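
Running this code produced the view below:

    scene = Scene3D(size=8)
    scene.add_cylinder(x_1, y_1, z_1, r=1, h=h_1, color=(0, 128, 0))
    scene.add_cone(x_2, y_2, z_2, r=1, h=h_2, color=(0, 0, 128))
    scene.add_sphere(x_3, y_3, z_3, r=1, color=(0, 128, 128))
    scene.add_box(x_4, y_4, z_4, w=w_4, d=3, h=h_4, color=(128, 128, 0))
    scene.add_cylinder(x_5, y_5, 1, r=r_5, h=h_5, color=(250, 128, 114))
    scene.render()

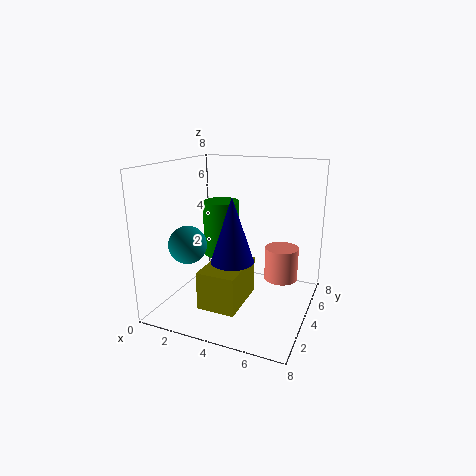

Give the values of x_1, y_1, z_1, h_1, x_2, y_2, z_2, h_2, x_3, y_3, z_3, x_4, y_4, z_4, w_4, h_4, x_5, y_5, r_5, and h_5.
x_1 = 3, y_1 = 4, z_1 = 3, h_1 = 3, x_2 = 5, y_2 = 1, z_2 = 4, h_2 = 3, x_3 = 2, y_3 = 2, z_3 = 4, x_4 = 3, y_4 = 1, z_4 = 1, w_4 = 2, h_4 = 2, x_5 = 6, y_5 = 6, r_5 = 1, h_5 = 2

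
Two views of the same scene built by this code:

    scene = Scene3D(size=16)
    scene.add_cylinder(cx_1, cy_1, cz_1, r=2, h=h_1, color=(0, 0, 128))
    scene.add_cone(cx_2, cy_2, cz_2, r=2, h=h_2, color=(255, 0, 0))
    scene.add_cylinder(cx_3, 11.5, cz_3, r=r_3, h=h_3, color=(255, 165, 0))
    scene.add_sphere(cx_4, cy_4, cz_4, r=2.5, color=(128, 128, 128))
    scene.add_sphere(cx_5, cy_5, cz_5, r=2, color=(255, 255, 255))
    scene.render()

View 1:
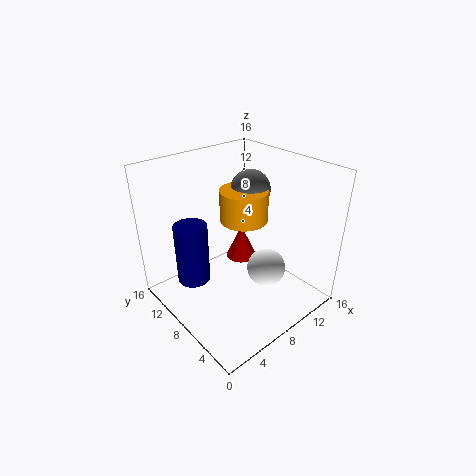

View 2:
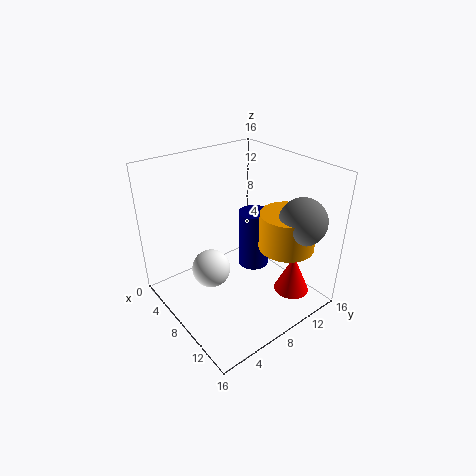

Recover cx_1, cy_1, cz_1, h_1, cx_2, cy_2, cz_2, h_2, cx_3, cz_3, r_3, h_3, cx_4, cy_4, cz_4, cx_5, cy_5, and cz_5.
cx_1 = 5
cy_1 = 13
cz_1 = 1
h_1 = 7.5
cx_2 = 12.5
cy_2 = 12.5
cz_2 = 1.5
h_2 = 4.5
cx_3 = 12
cz_3 = 7.5
r_3 = 3
h_3 = 4
cx_4 = 13.5
cy_4 = 12
cz_4 = 11
cx_5 = 8.5
cy_5 = 4
cz_5 = 6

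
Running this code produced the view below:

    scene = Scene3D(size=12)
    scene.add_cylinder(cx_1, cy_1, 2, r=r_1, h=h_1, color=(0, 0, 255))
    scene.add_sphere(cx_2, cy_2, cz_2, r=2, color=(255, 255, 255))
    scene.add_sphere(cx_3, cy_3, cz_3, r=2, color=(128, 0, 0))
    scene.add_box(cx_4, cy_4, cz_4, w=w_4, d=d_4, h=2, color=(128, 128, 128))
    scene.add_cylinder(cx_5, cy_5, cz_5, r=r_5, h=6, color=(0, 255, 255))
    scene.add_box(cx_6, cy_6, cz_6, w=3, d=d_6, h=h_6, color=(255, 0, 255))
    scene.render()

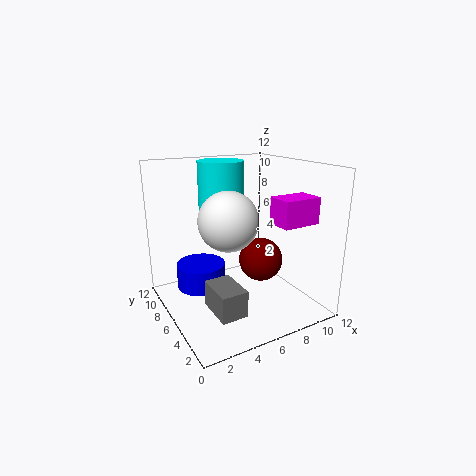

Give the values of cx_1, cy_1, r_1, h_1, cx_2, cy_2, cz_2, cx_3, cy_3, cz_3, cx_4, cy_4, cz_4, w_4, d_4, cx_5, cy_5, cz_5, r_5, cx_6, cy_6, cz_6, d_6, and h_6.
cx_1 = 3
cy_1 = 7
r_1 = 2
h_1 = 2
cx_2 = 3
cy_2 = 2
cz_2 = 9
cx_3 = 9
cy_3 = 7
cz_3 = 3
cx_4 = 2
cy_4 = 1
cz_4 = 2
w_4 = 2
d_4 = 3
cx_5 = 6
cy_5 = 9
cz_5 = 6
r_5 = 2
cx_6 = 7
cy_6 = 1
cz_6 = 8
d_6 = 2
h_6 = 2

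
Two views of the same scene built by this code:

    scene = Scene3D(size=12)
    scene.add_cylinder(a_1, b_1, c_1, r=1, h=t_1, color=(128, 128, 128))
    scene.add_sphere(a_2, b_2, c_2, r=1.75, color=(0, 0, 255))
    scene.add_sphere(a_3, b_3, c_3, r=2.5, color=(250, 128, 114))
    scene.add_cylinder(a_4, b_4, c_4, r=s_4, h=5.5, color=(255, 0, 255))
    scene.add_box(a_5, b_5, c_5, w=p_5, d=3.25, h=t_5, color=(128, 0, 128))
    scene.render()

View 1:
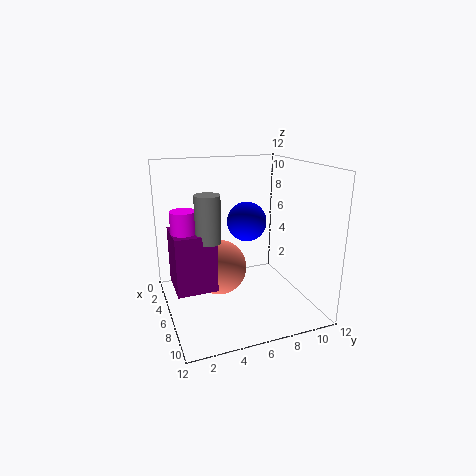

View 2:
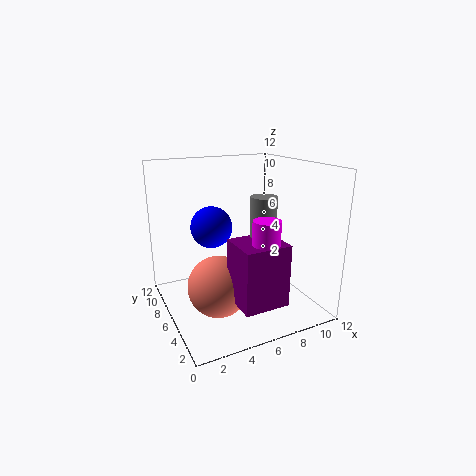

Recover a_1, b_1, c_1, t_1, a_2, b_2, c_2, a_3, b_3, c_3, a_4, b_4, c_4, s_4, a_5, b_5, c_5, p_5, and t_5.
a_1 = 6.75, b_1 = 3.25, c_1 = 6.25, t_1 = 3.75, a_2 = 4.25, b_2 = 7.5, c_2 = 6.75, a_3 = 3.75, b_3 = 5, c_3 = 2.5, a_4 = 6, b_4 = 1.5, c_4 = 3.25, s_4 = 1, a_5 = 4, b_5 = 0.5, c_5 = 2.25, p_5 = 3.5, t_5 = 4.75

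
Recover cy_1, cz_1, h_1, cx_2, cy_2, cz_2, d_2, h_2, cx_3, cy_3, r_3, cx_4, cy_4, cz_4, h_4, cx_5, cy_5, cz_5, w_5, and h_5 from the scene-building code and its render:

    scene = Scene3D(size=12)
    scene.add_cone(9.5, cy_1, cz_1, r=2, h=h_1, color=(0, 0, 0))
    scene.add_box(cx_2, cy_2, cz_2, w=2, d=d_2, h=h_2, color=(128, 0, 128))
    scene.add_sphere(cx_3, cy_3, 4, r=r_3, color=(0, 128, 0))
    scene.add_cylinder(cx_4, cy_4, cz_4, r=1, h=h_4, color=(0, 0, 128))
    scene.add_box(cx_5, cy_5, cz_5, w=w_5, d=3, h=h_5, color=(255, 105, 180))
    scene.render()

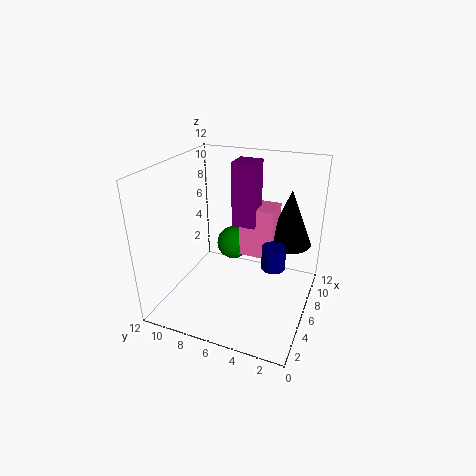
cy_1 = 2.5; cz_1 = 4.5; h_1 = 5; cx_2 = 7; cy_2 = 5; cz_2 = 6.5; d_2 = 2; h_2 = 5.5; cx_3 = 8.5; cy_3 = 7.5; r_3 = 1.5; cx_4 = 6.5; cy_4 = 3; cz_4 = 3.5; h_4 = 2; cx_5 = 7.5; cy_5 = 3.5; cz_5 = 3.5; w_5 = 2.5; h_5 = 4.5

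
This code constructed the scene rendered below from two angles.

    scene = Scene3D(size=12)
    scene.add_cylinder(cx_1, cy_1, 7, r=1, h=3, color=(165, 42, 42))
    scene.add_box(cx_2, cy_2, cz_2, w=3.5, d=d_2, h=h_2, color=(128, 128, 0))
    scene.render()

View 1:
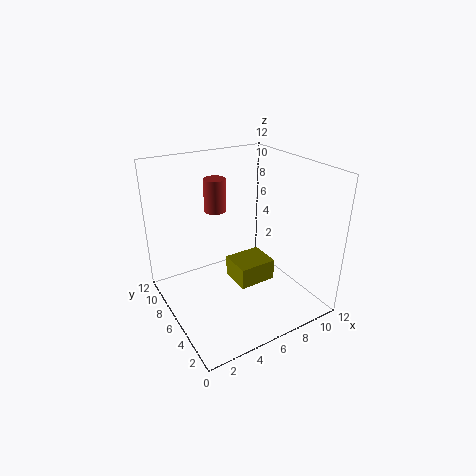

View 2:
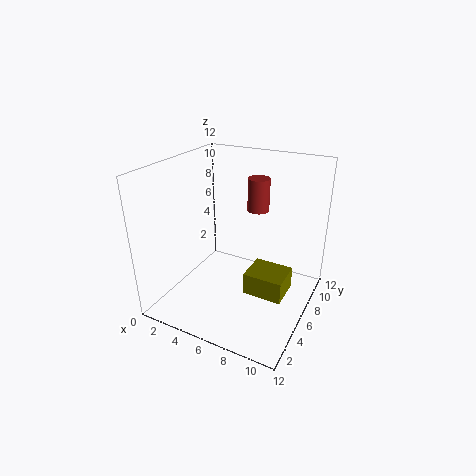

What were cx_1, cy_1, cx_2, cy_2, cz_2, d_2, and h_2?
cx_1 = 6; cy_1 = 10; cx_2 = 6.5; cy_2 = 6; cz_2 = 0.5; d_2 = 3; h_2 = 2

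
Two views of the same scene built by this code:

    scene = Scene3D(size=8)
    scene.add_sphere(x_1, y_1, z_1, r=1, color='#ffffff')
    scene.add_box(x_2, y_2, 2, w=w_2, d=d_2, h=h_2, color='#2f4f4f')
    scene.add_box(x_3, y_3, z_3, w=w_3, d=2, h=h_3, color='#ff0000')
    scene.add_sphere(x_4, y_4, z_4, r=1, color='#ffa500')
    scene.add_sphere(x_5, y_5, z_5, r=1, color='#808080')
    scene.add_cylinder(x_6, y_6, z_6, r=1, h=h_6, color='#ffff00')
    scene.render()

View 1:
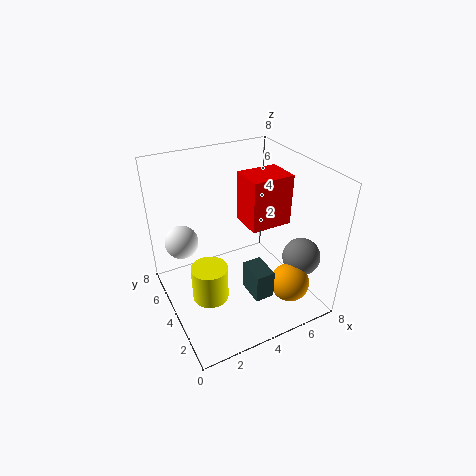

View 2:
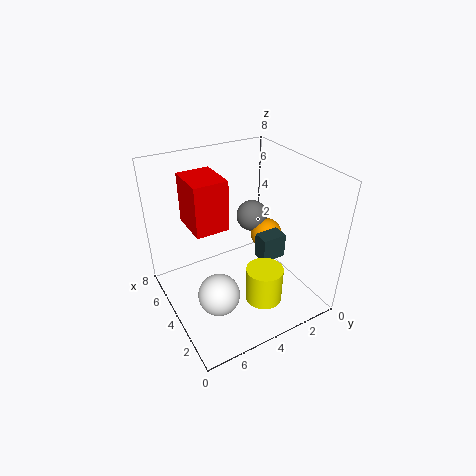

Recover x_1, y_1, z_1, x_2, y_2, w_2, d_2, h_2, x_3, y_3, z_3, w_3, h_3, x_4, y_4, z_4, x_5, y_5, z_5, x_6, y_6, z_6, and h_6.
x_1 = 1.5
y_1 = 6.5
z_1 = 3
x_2 = 3.5
y_2 = 1
w_2 = 1
d_2 = 1.5
h_2 = 1.5
x_3 = 5
y_3 = 4
z_3 = 4
w_3 = 2.5
h_3 = 3
x_4 = 5.5
y_4 = 1
z_4 = 2.5
x_5 = 6.5
y_5 = 1.5
z_5 = 3.5
x_6 = 2
y_6 = 3.5
z_6 = 1
h_6 = 2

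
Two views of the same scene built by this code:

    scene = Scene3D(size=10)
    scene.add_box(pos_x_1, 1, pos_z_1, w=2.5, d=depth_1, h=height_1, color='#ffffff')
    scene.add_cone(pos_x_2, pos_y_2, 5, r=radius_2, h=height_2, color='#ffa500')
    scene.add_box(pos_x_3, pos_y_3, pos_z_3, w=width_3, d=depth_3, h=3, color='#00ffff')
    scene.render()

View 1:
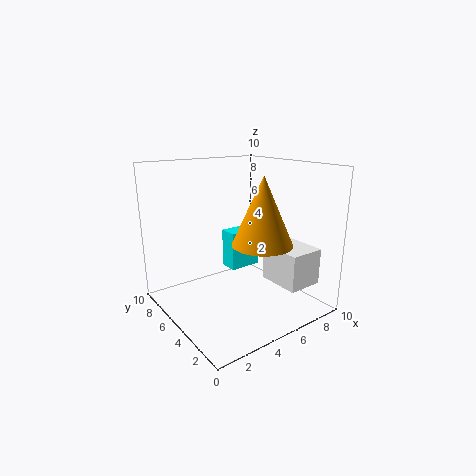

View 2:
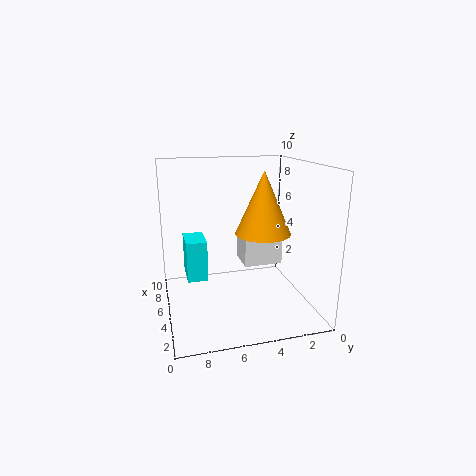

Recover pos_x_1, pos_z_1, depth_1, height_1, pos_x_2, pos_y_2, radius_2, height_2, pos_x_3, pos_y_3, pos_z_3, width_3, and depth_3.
pos_x_1 = 6.5, pos_z_1 = 2, depth_1 = 3, height_1 = 2.5, pos_x_2 = 5.5, pos_y_2 = 3, radius_2 = 2, height_2 = 4.5, pos_x_3 = 6, pos_y_3 = 7, pos_z_3 = 1.5, width_3 = 2.5, depth_3 = 1.5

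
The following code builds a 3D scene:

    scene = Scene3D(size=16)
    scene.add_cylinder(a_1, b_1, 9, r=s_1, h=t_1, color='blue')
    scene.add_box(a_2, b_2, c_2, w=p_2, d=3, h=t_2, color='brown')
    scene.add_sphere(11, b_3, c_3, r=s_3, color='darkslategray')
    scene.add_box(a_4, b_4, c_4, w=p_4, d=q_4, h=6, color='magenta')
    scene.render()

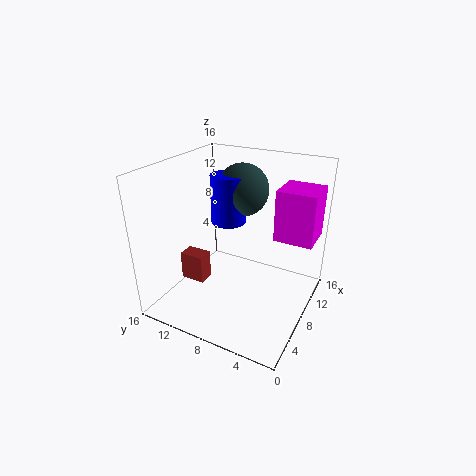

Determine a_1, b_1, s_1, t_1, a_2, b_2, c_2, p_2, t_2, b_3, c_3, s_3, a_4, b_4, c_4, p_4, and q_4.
a_1 = 9.5, b_1 = 10, s_1 = 2, t_1 = 5.5, a_2 = 7, b_2 = 12.5, c_2 = 1, p_2 = 2, t_2 = 3.5, b_3 = 9, c_3 = 12.5, s_3 = 3, a_4 = 11, b_4 = 0.5, c_4 = 7, p_4 = 4.5, q_4 = 4.5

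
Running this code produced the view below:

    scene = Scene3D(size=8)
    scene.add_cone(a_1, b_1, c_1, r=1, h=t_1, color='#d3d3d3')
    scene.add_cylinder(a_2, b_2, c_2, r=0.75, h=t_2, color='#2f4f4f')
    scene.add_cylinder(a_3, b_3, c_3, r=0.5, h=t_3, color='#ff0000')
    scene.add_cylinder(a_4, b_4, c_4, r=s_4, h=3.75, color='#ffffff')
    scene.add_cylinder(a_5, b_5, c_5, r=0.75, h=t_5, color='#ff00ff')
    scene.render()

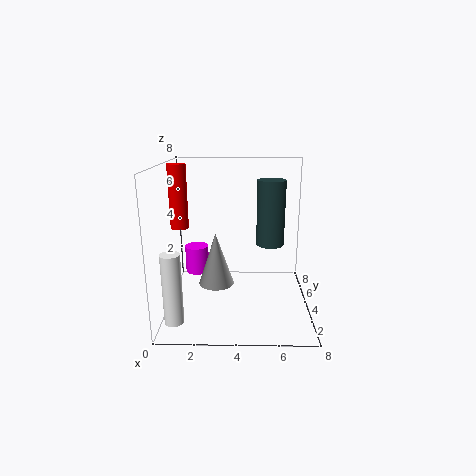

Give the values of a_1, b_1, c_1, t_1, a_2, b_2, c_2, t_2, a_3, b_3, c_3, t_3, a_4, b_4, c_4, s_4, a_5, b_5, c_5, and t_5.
a_1 = 2.75, b_1 = 4, c_1 = 1.25, t_1 = 3, a_2 = 5.75, b_2 = 3.75, c_2 = 3.75, t_2 = 3.5, a_3 = 0.75, b_3 = 4.25, c_3 = 4.5, t_3 = 3.5, a_4 = 0.75, b_4 = 1.5, c_4 = 0.25, s_4 = 0.5, a_5 = 1.25, b_5 = 6.75, c_5 = 0.75, t_5 = 1.75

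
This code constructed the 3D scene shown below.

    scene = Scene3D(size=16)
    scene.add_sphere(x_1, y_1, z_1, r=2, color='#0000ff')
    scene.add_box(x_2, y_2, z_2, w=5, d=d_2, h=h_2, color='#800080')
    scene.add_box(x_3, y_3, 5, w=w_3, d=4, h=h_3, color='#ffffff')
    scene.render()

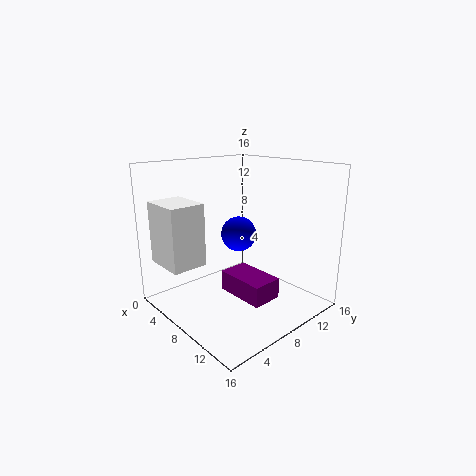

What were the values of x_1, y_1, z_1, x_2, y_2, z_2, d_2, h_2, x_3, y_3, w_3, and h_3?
x_1 = 7; y_1 = 9; z_1 = 8; x_2 = 10; y_2 = 4; z_2 = 4; d_2 = 3; h_2 = 2; x_3 = 1; y_3 = 1; w_3 = 5; h_3 = 7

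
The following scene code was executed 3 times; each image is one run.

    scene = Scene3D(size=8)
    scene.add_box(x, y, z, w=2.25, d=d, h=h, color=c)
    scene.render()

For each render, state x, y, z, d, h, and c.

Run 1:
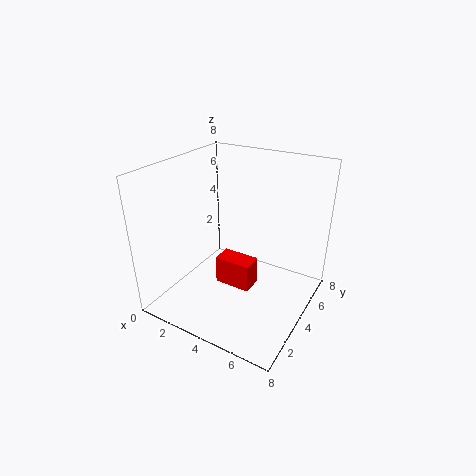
x = 2.25, y = 4.25, z = 0.25, d = 1.25, h = 1.75, c = 'red'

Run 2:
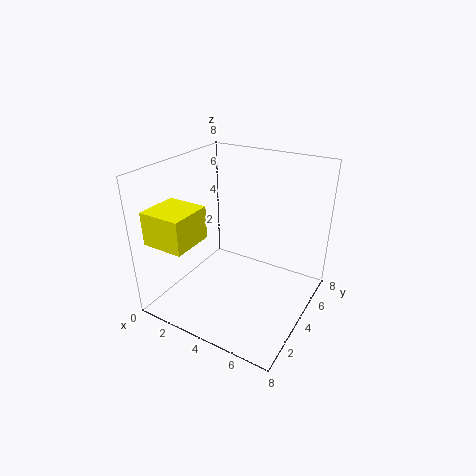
x = 0.75, y = 0.25, z = 4.5, d = 2.25, h = 1.75, c = 'yellow'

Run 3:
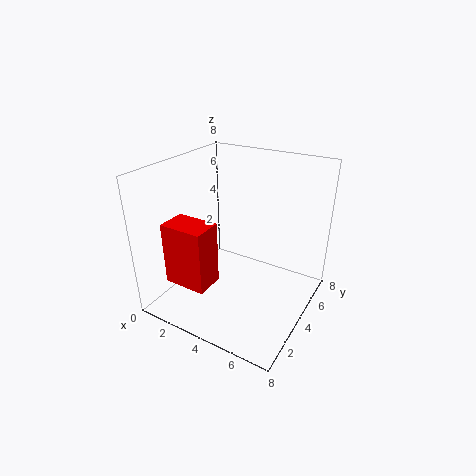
x = 1.75, y = 0.5, z = 2.5, d = 1.5, h = 3.25, c = 'red'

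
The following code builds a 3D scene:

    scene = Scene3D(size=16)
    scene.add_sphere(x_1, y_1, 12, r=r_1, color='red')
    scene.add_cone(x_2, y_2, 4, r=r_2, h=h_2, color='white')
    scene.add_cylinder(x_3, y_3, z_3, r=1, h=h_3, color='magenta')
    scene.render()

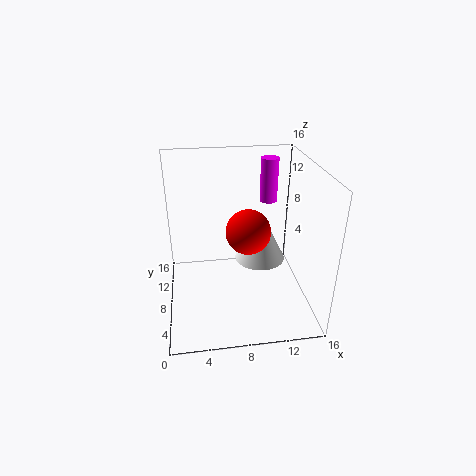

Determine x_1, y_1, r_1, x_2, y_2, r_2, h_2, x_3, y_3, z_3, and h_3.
x_1 = 8; y_1 = 2; r_1 = 2; x_2 = 11; y_2 = 10; r_2 = 3; h_2 = 6; x_3 = 12; y_3 = 11; z_3 = 11; h_3 = 5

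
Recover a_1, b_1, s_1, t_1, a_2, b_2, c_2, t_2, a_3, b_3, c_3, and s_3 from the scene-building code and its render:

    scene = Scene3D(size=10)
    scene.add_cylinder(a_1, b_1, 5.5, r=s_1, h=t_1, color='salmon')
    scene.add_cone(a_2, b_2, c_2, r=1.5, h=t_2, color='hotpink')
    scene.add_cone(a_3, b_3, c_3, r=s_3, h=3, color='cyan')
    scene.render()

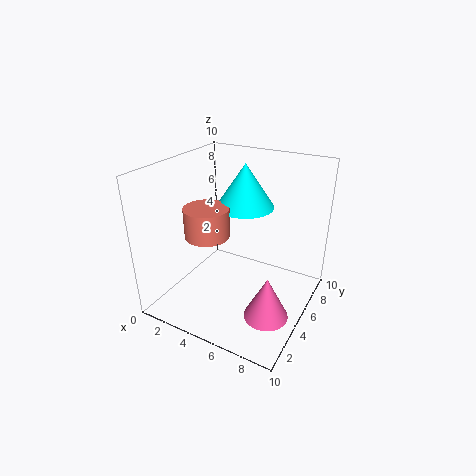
a_1 = 3.5, b_1 = 3.5, s_1 = 1.5, t_1 = 2, a_2 = 8, b_2 = 3.5, c_2 = 0.5, t_2 = 3, a_3 = 5, b_3 = 6, c_3 = 7, s_3 = 2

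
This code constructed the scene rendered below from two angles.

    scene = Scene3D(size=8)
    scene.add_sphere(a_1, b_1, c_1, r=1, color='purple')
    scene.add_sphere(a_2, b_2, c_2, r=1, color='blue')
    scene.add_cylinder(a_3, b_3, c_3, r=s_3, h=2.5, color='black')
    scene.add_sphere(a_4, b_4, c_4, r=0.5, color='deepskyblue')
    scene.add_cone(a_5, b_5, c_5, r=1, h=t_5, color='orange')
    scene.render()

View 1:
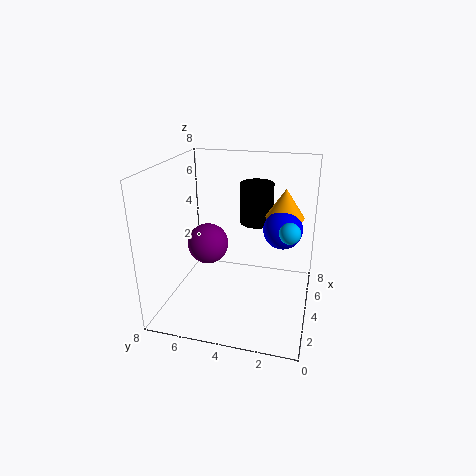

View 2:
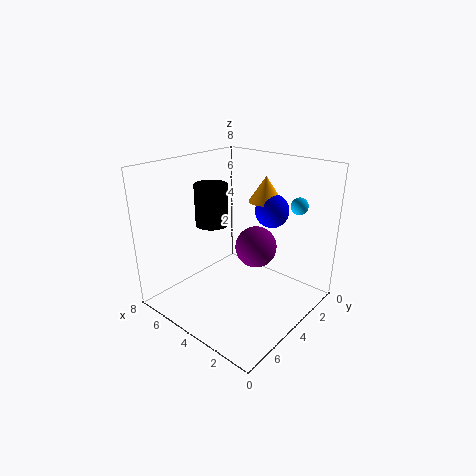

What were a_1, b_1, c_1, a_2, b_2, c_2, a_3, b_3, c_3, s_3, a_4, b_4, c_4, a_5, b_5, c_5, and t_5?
a_1 = 2
b_1 = 5
c_1 = 4.5
a_2 = 3.5
b_2 = 1.5
c_2 = 5
a_3 = 6.5
b_3 = 3.5
c_3 = 4
s_3 = 1
a_4 = 2
b_4 = 1
c_4 = 5.5
a_5 = 4
b_5 = 1.5
c_5 = 5.5
t_5 = 1.5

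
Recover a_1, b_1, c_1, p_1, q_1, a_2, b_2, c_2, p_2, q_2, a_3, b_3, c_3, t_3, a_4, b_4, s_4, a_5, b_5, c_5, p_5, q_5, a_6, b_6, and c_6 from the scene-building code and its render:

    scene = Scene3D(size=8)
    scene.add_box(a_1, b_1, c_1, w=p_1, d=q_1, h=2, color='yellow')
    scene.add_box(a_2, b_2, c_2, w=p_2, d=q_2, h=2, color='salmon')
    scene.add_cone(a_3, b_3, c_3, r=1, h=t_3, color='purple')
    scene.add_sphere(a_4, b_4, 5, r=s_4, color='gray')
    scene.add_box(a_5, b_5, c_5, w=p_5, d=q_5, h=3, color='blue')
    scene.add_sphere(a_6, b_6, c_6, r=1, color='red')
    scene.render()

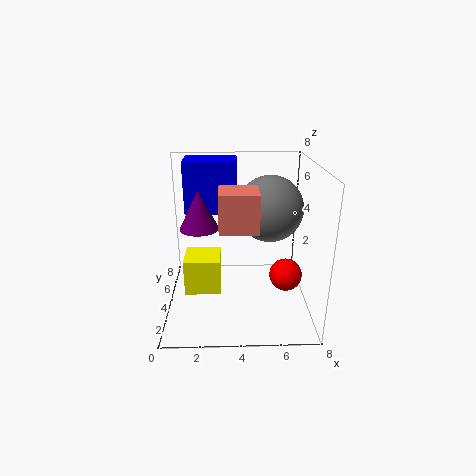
a_1 = 1, b_1 = 3, c_1 = 1, p_1 = 2, q_1 = 2, a_2 = 3, b_2 = 2, c_2 = 5, p_2 = 2, q_2 = 2, a_3 = 2, b_3 = 3, c_3 = 5, t_3 = 2, a_4 = 6, b_4 = 6, s_4 = 2, a_5 = 1, b_5 = 5, c_5 = 5, p_5 = 3, q_5 = 2, a_6 = 7, b_6 = 5, c_6 = 1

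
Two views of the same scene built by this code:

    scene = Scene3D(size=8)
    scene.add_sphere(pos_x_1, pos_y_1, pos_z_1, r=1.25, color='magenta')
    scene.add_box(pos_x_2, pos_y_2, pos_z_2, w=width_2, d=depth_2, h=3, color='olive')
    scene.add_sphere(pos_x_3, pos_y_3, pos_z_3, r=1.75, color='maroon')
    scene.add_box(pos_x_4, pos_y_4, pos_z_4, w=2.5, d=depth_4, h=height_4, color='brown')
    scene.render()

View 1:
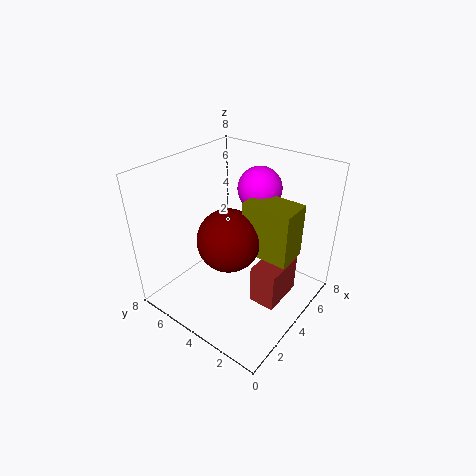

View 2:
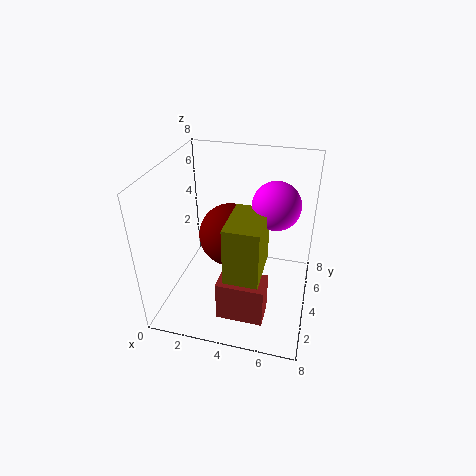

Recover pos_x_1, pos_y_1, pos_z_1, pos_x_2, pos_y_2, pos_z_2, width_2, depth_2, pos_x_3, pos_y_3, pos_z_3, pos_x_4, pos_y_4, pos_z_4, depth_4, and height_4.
pos_x_1 = 6
pos_y_1 = 4
pos_z_1 = 6.25
pos_x_2 = 4
pos_y_2 = 1
pos_z_2 = 3.25
width_2 = 1.75
depth_2 = 2.75
pos_x_3 = 3.5
pos_y_3 = 4.25
pos_z_3 = 4
pos_x_4 = 3.5
pos_y_4 = 1.25
pos_z_4 = 0.5
depth_4 = 1.5
height_4 = 2.25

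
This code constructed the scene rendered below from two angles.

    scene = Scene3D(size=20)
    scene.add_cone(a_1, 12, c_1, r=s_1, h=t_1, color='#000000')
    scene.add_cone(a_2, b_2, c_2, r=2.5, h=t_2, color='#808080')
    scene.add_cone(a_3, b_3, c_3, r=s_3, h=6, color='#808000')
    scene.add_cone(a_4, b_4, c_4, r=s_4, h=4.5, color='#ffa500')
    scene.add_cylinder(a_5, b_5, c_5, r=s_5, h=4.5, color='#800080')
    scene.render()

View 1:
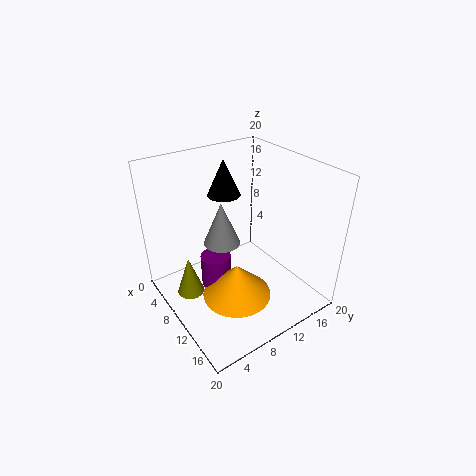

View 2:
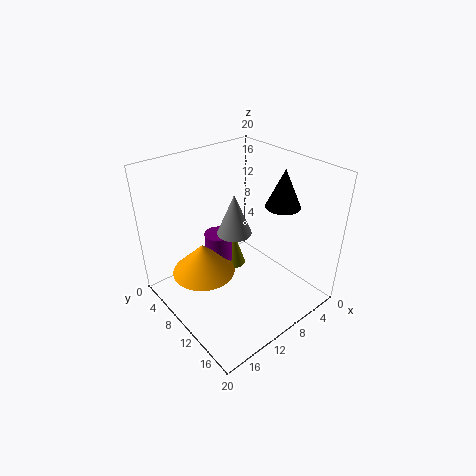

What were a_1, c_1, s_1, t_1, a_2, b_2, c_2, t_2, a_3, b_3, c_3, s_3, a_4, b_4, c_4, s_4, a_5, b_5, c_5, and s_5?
a_1 = 3.5; c_1 = 13.5; s_1 = 2.5; t_1 = 5.5; a_2 = 9; b_2 = 8; c_2 = 9.5; t_2 = 6; a_3 = 6; b_3 = 4; c_3 = 0.5; s_3 = 2; a_4 = 14; b_4 = 7; c_4 = 4.5; s_4 = 4.5; a_5 = 10.5; b_5 = 6; c_5 = 4.5; s_5 = 2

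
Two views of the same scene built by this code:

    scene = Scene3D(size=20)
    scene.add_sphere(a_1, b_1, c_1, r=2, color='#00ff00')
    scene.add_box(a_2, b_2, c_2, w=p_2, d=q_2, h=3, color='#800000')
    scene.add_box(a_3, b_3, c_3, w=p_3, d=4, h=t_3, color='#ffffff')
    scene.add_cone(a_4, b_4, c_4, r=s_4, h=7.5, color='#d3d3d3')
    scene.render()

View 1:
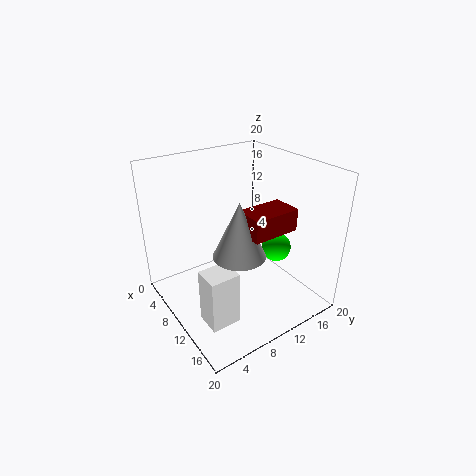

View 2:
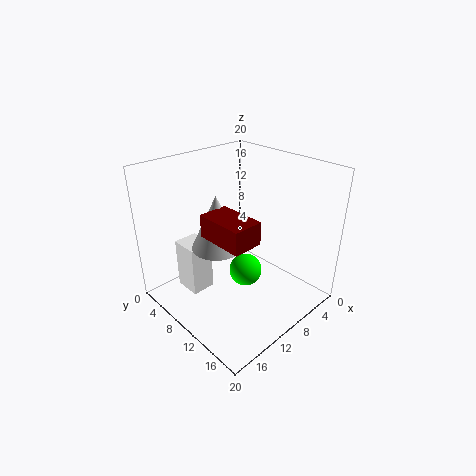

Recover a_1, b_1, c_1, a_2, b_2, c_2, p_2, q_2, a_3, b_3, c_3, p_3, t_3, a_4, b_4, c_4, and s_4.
a_1 = 13, b_1 = 14.5, c_1 = 8.5, a_2 = 11.5, b_2 = 9, c_2 = 12, p_2 = 4, q_2 = 6.5, a_3 = 12, b_3 = 2.5, c_3 = 1, p_3 = 3.5, t_3 = 7.5, a_4 = 12.5, b_4 = 8.5, c_4 = 9, s_4 = 3.5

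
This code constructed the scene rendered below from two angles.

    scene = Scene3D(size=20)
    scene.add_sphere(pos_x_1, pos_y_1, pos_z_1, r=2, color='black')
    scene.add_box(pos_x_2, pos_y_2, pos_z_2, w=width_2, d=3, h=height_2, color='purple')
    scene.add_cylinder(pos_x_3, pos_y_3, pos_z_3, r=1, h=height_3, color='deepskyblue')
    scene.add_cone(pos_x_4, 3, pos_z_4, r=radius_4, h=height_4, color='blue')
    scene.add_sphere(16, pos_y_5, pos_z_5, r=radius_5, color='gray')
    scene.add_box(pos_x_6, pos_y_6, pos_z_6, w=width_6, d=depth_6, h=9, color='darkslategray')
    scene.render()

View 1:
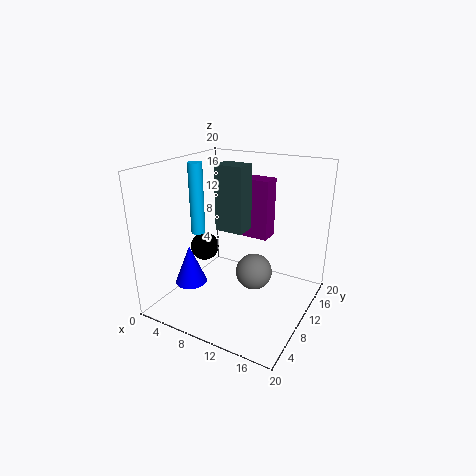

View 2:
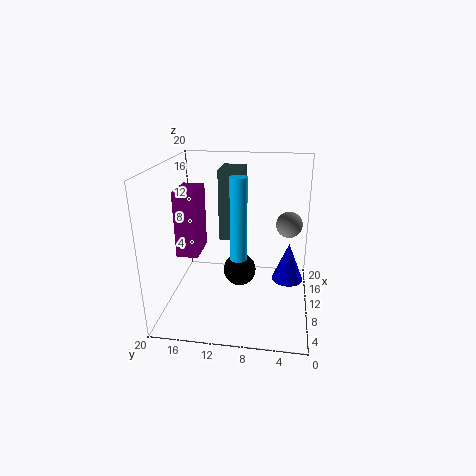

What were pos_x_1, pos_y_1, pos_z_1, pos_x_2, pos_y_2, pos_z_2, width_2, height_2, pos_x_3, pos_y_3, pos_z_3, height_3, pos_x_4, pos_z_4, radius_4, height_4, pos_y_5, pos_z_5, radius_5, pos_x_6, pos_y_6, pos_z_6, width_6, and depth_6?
pos_x_1 = 5
pos_y_1 = 9
pos_z_1 = 8
pos_x_2 = 7
pos_y_2 = 15
pos_z_2 = 8
width_2 = 5
height_2 = 9
pos_x_3 = 4
pos_y_3 = 9
pos_z_3 = 10
height_3 = 10
pos_x_4 = 7
pos_z_4 = 6
radius_4 = 2
height_4 = 5
pos_y_5 = 3
pos_z_5 = 10
radius_5 = 2
pos_x_6 = 7
pos_y_6 = 9
pos_z_6 = 11
width_6 = 4
depth_6 = 3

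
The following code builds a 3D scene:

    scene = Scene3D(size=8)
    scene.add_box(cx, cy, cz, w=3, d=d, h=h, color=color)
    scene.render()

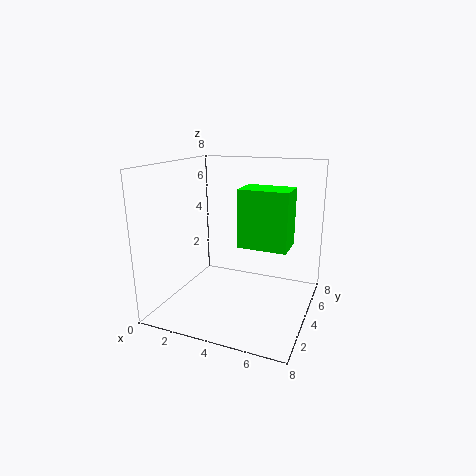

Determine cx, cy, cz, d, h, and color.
cx = 3.5
cy = 5
cz = 3
d = 2
h = 3.5
color = 'lime'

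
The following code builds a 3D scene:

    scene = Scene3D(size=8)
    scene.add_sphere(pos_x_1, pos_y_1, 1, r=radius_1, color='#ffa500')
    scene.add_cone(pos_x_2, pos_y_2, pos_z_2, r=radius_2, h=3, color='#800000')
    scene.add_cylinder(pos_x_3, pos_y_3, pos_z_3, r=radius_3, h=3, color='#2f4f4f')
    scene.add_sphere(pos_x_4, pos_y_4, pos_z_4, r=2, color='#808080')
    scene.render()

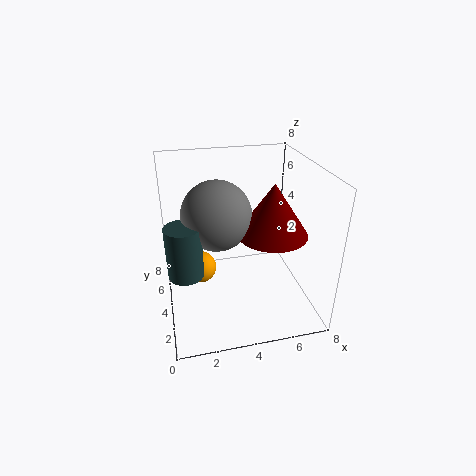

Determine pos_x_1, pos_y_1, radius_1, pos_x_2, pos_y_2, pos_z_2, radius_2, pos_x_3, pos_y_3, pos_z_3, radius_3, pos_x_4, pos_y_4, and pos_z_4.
pos_x_1 = 2
pos_y_1 = 6
radius_1 = 1
pos_x_2 = 6
pos_y_2 = 4
pos_z_2 = 4
radius_2 = 2
pos_x_3 = 1
pos_y_3 = 4
pos_z_3 = 2
radius_3 = 1
pos_x_4 = 3
pos_y_4 = 5
pos_z_4 = 5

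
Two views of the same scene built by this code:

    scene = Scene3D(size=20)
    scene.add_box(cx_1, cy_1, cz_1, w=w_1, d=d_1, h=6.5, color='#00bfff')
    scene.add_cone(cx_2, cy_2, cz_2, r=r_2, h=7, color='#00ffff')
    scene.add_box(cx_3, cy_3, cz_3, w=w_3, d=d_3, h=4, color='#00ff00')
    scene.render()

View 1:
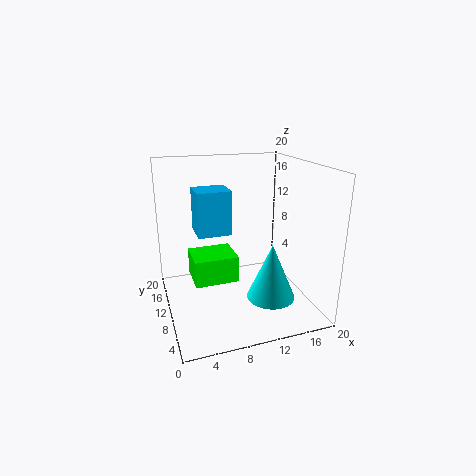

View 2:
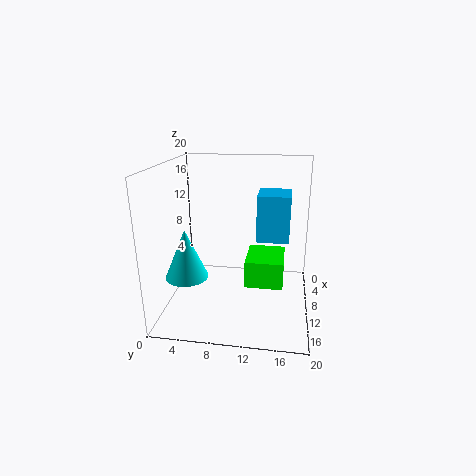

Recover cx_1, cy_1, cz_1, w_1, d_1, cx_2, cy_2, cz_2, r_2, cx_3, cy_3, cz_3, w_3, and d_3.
cx_1 = 5; cy_1 = 12.5; cz_1 = 9.5; w_1 = 5; d_1 = 4.5; cx_2 = 12; cy_2 = 3; cz_2 = 4.5; r_2 = 3; cx_3 = 4; cy_3 = 11; cz_3 = 2.5; w_3 = 6.5; d_3 = 5.5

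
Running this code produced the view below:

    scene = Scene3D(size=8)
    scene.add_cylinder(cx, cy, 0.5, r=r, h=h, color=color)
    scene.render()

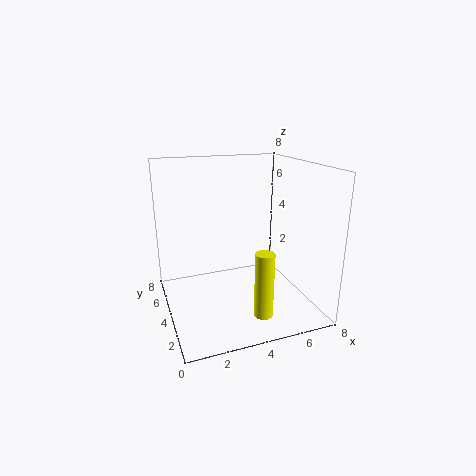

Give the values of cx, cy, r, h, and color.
cx = 4.5; cy = 1.5; r = 0.5; h = 3.5; color = 'yellow'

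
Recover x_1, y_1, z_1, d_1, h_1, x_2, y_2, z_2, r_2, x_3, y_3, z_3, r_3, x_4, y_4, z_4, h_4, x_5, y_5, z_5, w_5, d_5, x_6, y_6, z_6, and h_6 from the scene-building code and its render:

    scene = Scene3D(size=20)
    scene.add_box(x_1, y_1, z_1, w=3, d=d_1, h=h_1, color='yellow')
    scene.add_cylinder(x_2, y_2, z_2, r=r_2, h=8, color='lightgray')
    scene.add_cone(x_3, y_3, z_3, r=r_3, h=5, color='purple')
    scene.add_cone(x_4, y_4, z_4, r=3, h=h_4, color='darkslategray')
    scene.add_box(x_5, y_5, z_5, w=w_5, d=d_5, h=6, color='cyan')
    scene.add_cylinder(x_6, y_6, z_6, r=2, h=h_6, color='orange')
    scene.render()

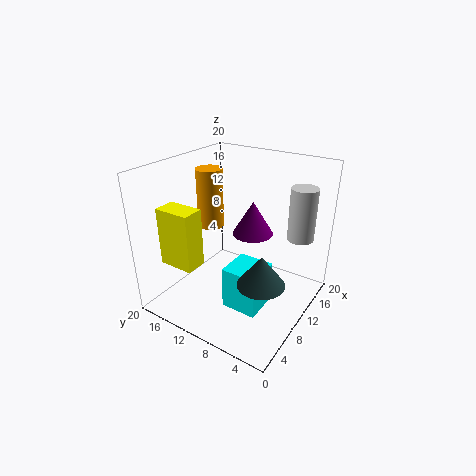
x_1 = 3, y_1 = 13, z_1 = 7, d_1 = 5, h_1 = 8, x_2 = 18, y_2 = 4, z_2 = 8, r_2 = 2, x_3 = 14, y_3 = 10, z_3 = 9, r_3 = 3, x_4 = 6, y_4 = 4, z_4 = 7, h_4 = 4, x_5 = 6, y_5 = 5, z_5 = 1, w_5 = 5, d_5 = 5, x_6 = 13, y_6 = 17, z_6 = 9, h_6 = 9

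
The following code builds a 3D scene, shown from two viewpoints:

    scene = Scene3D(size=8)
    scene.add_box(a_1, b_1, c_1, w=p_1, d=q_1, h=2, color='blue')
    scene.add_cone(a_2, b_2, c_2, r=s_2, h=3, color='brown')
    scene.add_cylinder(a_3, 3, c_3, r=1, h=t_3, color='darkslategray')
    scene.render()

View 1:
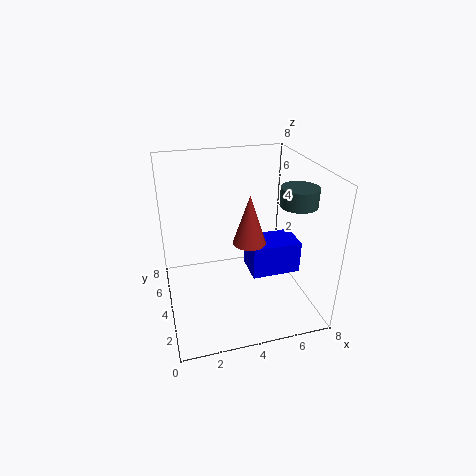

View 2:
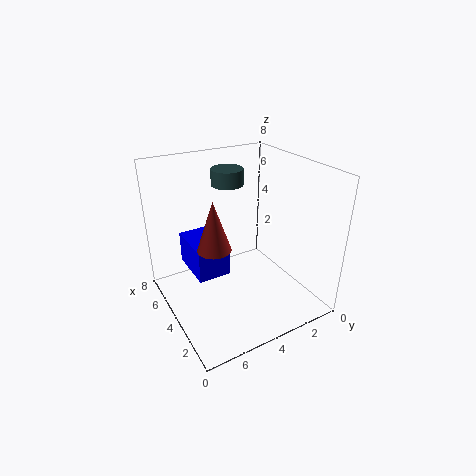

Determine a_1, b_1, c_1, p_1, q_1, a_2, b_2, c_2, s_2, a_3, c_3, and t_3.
a_1 = 5
b_1 = 4
c_1 = 1
p_1 = 3
q_1 = 2
a_2 = 5
b_2 = 5
c_2 = 3
s_2 = 1
a_3 = 7
c_3 = 6
t_3 = 1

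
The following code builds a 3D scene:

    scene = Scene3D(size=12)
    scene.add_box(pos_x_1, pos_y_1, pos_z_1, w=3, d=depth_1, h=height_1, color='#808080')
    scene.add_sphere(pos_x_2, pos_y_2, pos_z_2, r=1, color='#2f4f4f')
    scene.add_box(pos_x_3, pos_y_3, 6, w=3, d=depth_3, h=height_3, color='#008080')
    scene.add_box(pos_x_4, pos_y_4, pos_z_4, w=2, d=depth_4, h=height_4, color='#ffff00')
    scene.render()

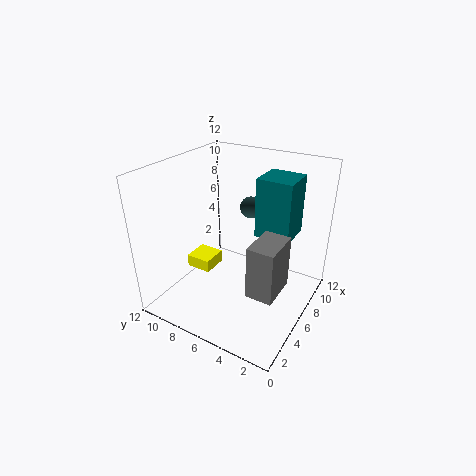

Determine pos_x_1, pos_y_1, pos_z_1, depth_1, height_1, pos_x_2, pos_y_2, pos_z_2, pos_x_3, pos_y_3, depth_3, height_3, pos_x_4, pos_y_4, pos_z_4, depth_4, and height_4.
pos_x_1 = 2
pos_y_1 = 1
pos_z_1 = 4
depth_1 = 2
height_1 = 4
pos_x_2 = 10
pos_y_2 = 7
pos_z_2 = 7
pos_x_3 = 7
pos_y_3 = 2
depth_3 = 3
height_3 = 5
pos_x_4 = 3
pos_y_4 = 7
pos_z_4 = 4
depth_4 = 2
height_4 = 1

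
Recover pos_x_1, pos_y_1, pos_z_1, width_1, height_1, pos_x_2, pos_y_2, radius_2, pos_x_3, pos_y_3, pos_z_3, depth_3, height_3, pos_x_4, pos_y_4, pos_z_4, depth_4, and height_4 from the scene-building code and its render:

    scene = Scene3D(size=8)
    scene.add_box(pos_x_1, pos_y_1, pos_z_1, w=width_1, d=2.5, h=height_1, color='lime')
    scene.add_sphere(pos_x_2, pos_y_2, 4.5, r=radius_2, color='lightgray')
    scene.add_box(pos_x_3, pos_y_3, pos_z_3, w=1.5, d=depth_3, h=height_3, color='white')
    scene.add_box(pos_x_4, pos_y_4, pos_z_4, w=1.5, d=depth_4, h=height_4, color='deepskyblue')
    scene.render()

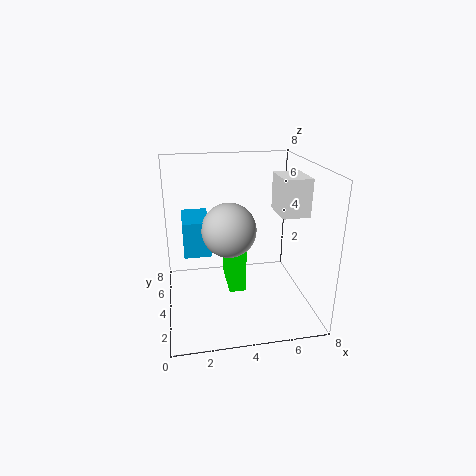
pos_x_1 = 3.5, pos_y_1 = 4, pos_z_1 = 0.5, width_1 = 1, height_1 = 3.5, pos_x_2 = 3.5, pos_y_2 = 4, radius_2 = 1.5, pos_x_3 = 6, pos_y_3 = 2.5, pos_z_3 = 5.5, depth_3 = 2, height_3 = 2, pos_x_4 = 1, pos_y_4 = 4, pos_z_4 = 3, depth_4 = 2.5, height_4 = 2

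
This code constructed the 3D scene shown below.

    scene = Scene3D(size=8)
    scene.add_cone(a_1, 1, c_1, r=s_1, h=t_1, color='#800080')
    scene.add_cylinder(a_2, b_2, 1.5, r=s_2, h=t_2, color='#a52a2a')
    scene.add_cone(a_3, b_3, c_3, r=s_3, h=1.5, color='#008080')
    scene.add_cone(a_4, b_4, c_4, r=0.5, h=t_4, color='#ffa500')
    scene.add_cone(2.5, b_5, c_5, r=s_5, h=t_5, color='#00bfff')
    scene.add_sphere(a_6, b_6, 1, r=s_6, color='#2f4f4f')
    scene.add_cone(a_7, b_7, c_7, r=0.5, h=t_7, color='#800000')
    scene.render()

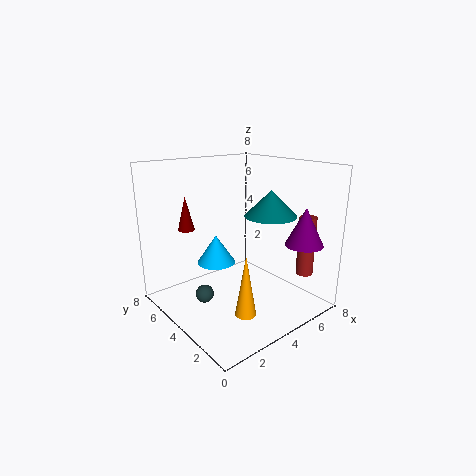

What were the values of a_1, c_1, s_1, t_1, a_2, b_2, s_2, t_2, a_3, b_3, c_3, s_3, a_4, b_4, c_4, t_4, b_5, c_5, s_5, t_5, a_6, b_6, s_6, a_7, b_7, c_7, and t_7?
a_1 = 6; c_1 = 4; s_1 = 1; t_1 = 2; a_2 = 7.5; b_2 = 2; s_2 = 0.5; t_2 = 3.5; a_3 = 6; b_3 = 3.5; c_3 = 5; s_3 = 1.5; a_4 = 2; b_4 = 1; c_4 = 1.5; t_4 = 3; b_5 = 4; c_5 = 3; s_5 = 1; t_5 = 1.5; a_6 = 2; b_6 = 4.5; s_6 = 0.5; a_7 = 2.5; b_7 = 7; c_7 = 4; t_7 = 2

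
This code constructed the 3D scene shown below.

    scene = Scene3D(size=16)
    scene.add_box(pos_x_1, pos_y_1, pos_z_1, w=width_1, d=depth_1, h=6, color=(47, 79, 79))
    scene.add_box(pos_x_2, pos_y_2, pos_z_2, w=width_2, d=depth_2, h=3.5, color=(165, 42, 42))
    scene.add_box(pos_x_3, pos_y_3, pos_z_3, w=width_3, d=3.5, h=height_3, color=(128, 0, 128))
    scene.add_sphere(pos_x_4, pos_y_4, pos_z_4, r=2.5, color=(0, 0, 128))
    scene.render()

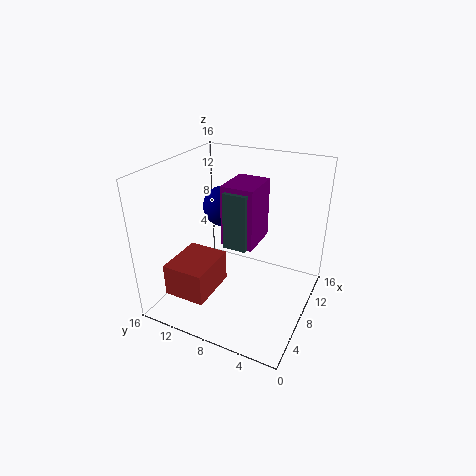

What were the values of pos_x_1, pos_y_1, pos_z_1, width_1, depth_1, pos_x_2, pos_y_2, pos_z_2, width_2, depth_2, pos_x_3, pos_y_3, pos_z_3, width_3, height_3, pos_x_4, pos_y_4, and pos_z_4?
pos_x_1 = 5.5
pos_y_1 = 6
pos_z_1 = 8
width_1 = 4
depth_1 = 2.5
pos_x_2 = 1.5
pos_y_2 = 9
pos_z_2 = 3
width_2 = 5.5
depth_2 = 4.5
pos_x_3 = 6
pos_y_3 = 5.5
pos_z_3 = 8
width_3 = 4.5
height_3 = 6.5
pos_x_4 = 12
pos_y_4 = 12
pos_z_4 = 9.5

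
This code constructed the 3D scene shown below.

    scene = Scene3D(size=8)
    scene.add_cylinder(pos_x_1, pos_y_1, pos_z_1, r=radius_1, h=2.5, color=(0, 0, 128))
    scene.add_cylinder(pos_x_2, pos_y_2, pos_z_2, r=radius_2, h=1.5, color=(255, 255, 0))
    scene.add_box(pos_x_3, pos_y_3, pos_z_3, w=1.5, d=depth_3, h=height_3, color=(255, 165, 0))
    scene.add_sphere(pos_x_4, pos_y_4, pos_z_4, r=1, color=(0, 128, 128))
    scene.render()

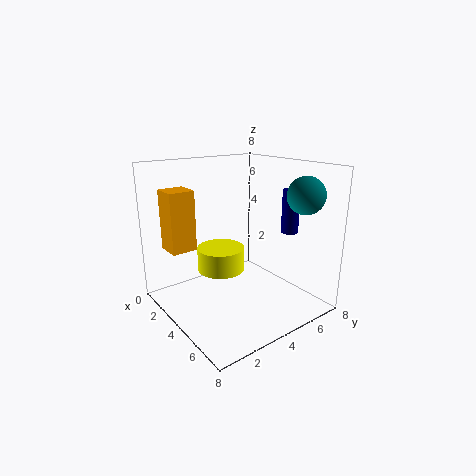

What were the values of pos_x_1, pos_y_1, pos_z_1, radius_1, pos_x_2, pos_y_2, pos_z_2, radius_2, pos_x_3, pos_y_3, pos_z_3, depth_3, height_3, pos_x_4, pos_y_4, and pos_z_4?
pos_x_1 = 5, pos_y_1 = 7, pos_z_1 = 4, radius_1 = 0.5, pos_x_2 = 1.5, pos_y_2 = 4.5, pos_z_2 = 1, radius_2 = 1.5, pos_x_3 = 0.5, pos_y_3 = 1, pos_z_3 = 3, depth_3 = 1.5, height_3 = 3.5, pos_x_4 = 6.5, pos_y_4 = 6.5, pos_z_4 = 6.5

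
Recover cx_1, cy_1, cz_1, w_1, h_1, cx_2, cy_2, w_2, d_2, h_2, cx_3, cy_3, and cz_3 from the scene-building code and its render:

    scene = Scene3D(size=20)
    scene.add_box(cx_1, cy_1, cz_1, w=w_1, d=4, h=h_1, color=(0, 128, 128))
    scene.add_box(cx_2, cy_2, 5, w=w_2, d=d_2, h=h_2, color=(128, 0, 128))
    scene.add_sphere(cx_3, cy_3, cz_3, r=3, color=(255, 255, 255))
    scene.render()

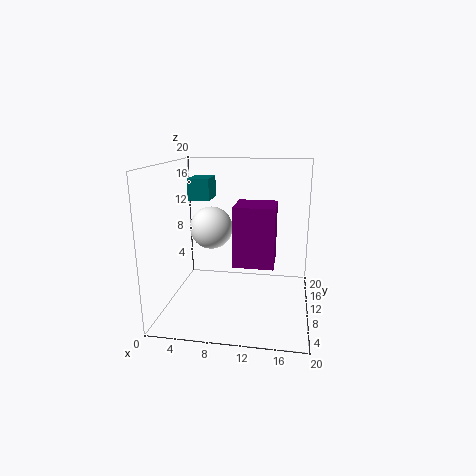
cx_1 = 3
cy_1 = 10
cz_1 = 15
w_1 = 3
h_1 = 3
cx_2 = 9
cy_2 = 11
w_2 = 6
d_2 = 6
h_2 = 9
cx_3 = 6
cy_3 = 11
cz_3 = 11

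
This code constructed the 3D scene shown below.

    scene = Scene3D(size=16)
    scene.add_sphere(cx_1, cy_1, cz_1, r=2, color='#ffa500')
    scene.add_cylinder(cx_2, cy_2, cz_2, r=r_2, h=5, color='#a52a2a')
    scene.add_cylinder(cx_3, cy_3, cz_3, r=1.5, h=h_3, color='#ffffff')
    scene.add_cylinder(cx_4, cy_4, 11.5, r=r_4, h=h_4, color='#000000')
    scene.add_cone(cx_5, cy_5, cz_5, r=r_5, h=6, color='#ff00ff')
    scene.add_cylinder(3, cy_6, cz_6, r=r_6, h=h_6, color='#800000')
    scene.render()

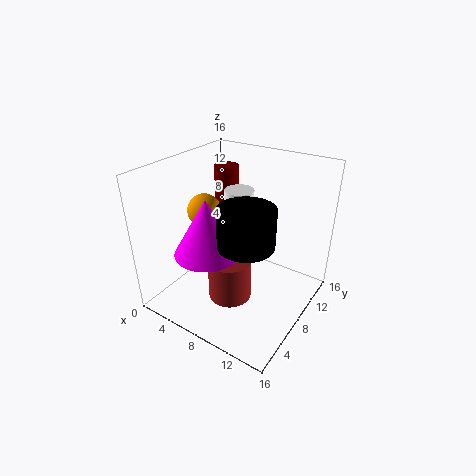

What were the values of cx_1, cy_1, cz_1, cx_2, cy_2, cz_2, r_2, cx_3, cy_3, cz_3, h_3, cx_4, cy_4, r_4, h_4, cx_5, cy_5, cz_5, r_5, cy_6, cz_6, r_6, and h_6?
cx_1 = 2.5
cy_1 = 9
cz_1 = 9.5
cx_2 = 7.5
cy_2 = 7
cz_2 = 0.5
r_2 = 2.5
cx_3 = 8.5
cy_3 = 7.5
cz_3 = 11.5
h_3 = 2.5
cx_4 = 12.5
cy_4 = 2.5
r_4 = 2.5
h_4 = 3.5
cx_5 = 6.5
cy_5 = 4.5
cz_5 = 7.5
r_5 = 3.5
cy_6 = 13
cz_6 = 8.5
r_6 = 1.5
h_6 = 5.5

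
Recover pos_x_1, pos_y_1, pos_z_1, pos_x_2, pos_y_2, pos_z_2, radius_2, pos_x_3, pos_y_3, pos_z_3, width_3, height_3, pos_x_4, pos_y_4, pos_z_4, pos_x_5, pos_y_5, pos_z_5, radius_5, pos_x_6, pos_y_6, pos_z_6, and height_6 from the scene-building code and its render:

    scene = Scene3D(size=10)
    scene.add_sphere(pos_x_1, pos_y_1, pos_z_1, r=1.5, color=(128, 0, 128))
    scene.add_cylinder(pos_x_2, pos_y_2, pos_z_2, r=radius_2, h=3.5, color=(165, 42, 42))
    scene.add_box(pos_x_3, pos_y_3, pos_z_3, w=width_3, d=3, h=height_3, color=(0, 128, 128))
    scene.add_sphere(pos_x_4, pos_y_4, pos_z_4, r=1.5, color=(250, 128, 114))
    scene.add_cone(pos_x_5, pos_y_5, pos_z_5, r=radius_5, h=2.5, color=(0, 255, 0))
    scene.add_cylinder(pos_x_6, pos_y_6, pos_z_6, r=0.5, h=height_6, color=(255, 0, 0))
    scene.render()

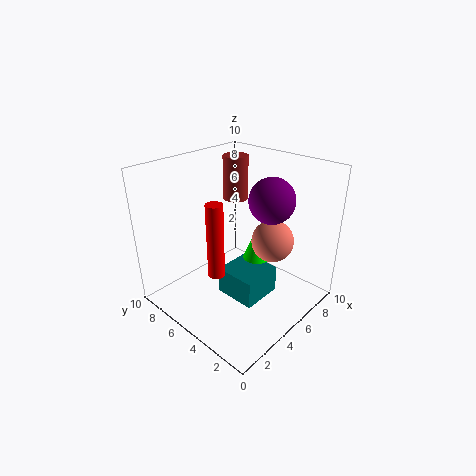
pos_x_1 = 6, pos_y_1 = 3, pos_z_1 = 8, pos_x_2 = 8.5, pos_y_2 = 8.5, pos_z_2 = 6, radius_2 = 1, pos_x_3 = 4, pos_y_3 = 3, pos_z_3 = 0.5, width_3 = 3, height_3 = 2, pos_x_4 = 7, pos_y_4 = 3.5, pos_z_4 = 4.5, pos_x_5 = 6.5, pos_y_5 = 4.5, pos_z_5 = 3, radius_5 = 1, pos_x_6 = 1.5, pos_y_6 = 3.5, pos_z_6 = 4.5, height_6 = 4.5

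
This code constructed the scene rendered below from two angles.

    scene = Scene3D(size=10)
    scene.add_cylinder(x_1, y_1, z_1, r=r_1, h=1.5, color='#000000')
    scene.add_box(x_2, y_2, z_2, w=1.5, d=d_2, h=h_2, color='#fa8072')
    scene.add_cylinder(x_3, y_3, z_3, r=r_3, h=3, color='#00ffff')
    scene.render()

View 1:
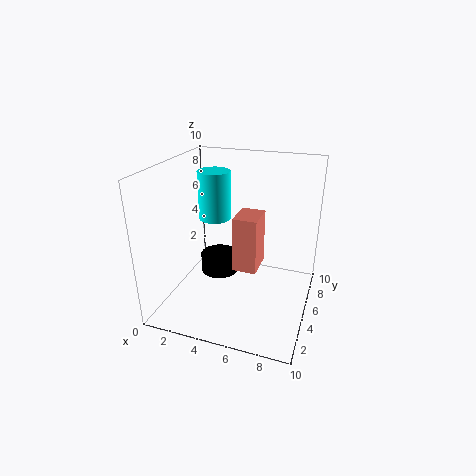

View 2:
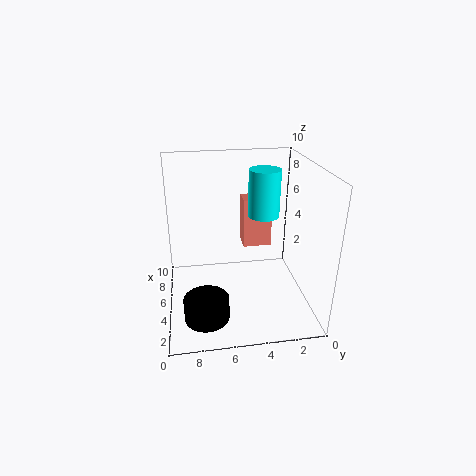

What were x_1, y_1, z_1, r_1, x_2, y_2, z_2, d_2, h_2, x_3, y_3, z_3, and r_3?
x_1 = 2.5; y_1 = 7.5; z_1 = 0.5; r_1 = 1.5; x_2 = 5.5; y_2 = 2.5; z_2 = 4; d_2 = 2; h_2 = 3.5; x_3 = 4; y_3 = 3.5; z_3 = 7; r_3 = 1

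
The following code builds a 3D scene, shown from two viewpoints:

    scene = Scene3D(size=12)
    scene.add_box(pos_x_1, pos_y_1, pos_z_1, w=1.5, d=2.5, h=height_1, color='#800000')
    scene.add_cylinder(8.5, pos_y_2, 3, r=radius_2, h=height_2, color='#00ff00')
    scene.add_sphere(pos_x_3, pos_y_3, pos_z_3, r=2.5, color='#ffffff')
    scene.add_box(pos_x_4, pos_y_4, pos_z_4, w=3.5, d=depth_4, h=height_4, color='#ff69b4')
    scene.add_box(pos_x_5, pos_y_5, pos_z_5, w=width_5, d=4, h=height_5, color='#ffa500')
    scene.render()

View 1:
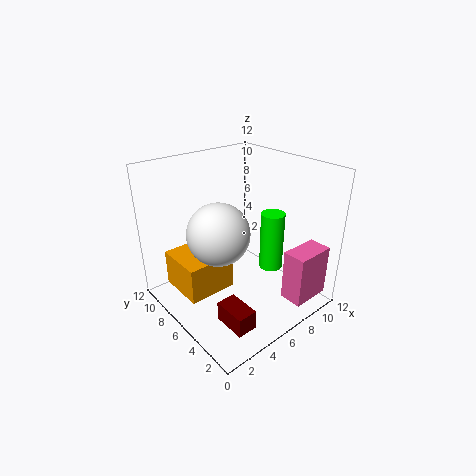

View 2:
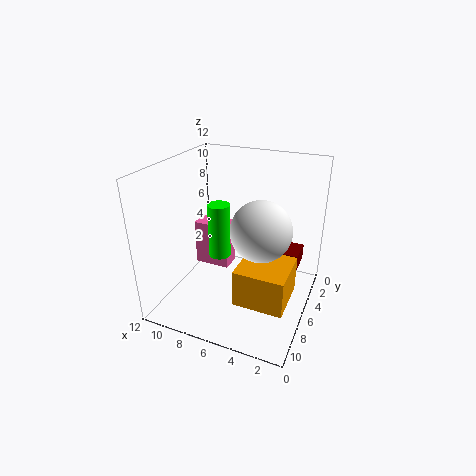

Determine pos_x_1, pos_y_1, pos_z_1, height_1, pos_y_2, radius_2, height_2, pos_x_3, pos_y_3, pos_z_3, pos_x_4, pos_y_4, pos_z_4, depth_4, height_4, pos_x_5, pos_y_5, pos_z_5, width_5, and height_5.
pos_x_1 = 1.5, pos_y_1 = 0.5, pos_z_1 = 2, height_1 = 1.5, pos_y_2 = 4.5, radius_2 = 1, height_2 = 5, pos_x_3 = 4, pos_y_3 = 6, pos_z_3 = 7, pos_x_4 = 8.5, pos_y_4 = 1, pos_z_4 = 0.5, depth_4 = 2, height_4 = 4.5, pos_x_5 = 1, pos_y_5 = 5.5, pos_z_5 = 2, width_5 = 4, height_5 = 3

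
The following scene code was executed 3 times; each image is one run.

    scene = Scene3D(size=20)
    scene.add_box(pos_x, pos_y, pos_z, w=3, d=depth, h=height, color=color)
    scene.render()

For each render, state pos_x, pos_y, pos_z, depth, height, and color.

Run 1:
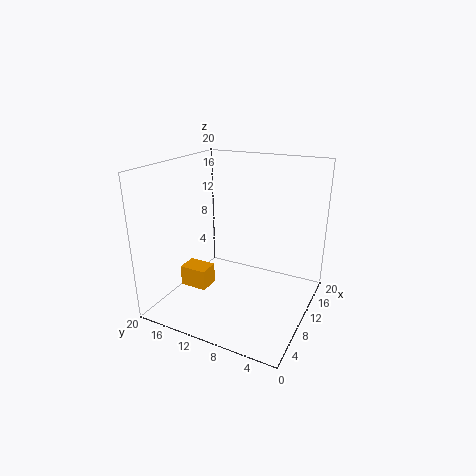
pos_x = 7
pos_y = 14
pos_z = 2
depth = 4
height = 3
color = 'orange'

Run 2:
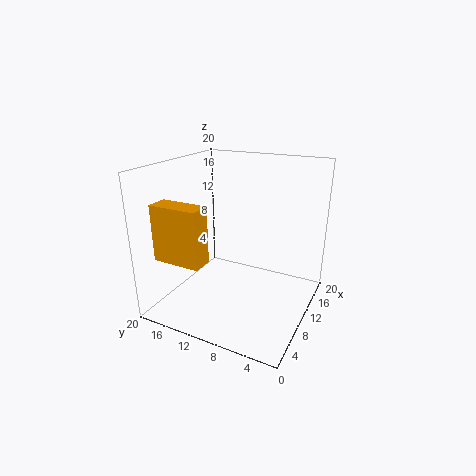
pos_x = 4
pos_y = 13
pos_z = 7
depth = 7
height = 8
color = 'orange'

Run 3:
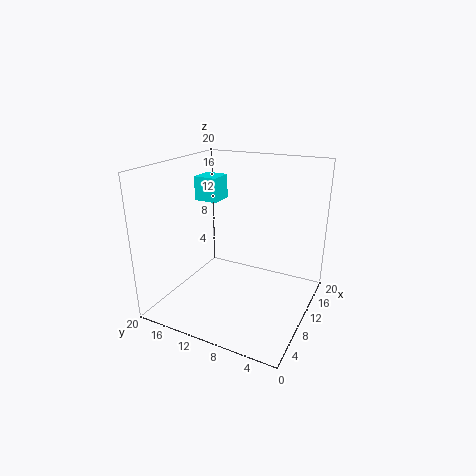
pos_x = 6
pos_y = 11
pos_z = 16
depth = 3
height = 3
color = 'cyan'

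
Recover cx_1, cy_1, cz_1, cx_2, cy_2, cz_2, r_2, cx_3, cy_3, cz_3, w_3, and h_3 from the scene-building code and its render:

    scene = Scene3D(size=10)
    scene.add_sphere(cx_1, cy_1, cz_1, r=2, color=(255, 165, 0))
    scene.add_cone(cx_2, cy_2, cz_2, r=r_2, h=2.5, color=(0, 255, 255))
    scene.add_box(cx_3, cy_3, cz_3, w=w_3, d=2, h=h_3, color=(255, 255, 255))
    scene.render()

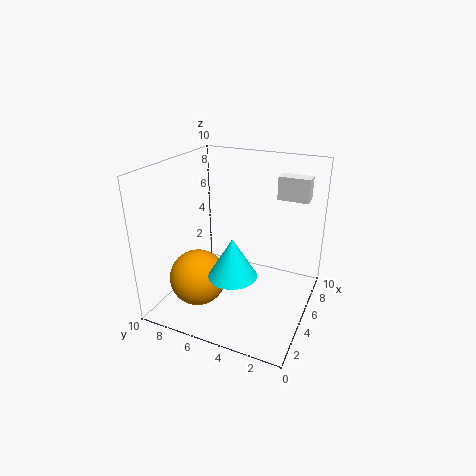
cx_1 = 3.5
cy_1 = 7.5
cz_1 = 2
cx_2 = 2
cy_2 = 4
cz_2 = 4
r_2 = 1.5
cx_3 = 5.5
cy_3 = 0.5
cz_3 = 8
w_3 = 1
h_3 = 1.5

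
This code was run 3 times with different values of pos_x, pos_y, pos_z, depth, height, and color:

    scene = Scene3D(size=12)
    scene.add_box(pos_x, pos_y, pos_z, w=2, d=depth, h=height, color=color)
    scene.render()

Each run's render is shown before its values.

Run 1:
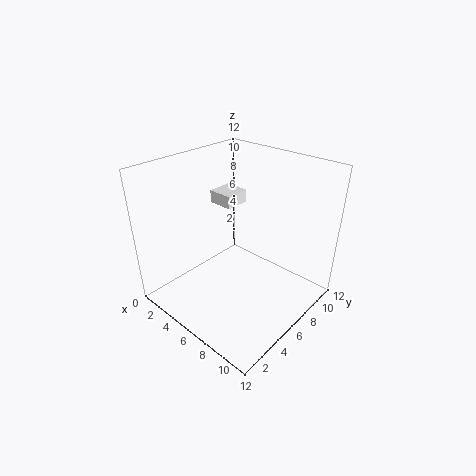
pos_x = 4, pos_y = 5, pos_z = 9, depth = 2, height = 1, color = 'white'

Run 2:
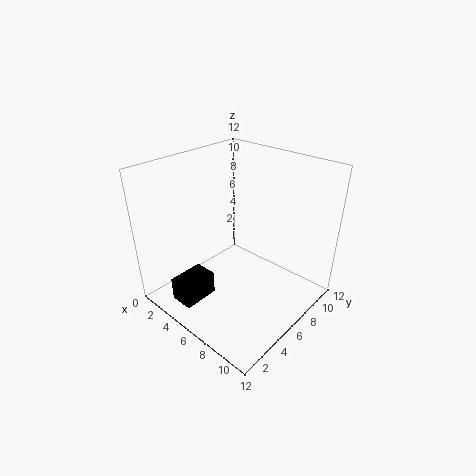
pos_x = 3, pos_y = 1, pos_z = 1, depth = 3, height = 2, color = 'black'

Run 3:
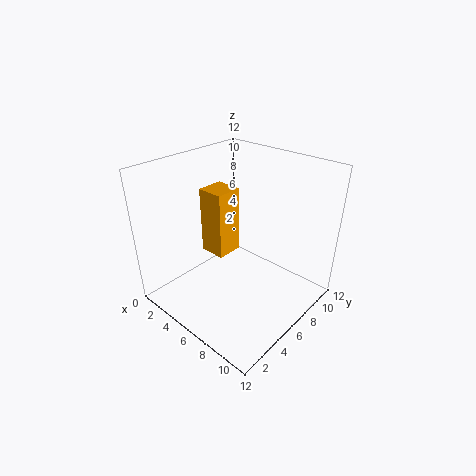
pos_x = 5, pos_y = 3, pos_z = 6, depth = 2, height = 5, color = 'orange'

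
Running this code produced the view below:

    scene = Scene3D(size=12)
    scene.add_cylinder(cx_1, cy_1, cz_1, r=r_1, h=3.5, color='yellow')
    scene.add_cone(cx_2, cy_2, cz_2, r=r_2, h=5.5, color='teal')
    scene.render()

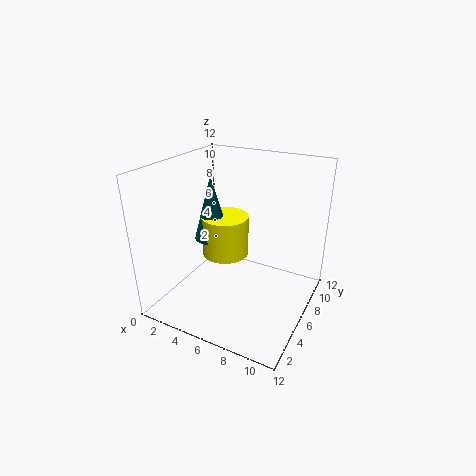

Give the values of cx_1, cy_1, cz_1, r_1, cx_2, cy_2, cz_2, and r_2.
cx_1 = 4.5
cy_1 = 6.5
cz_1 = 4
r_1 = 2
cx_2 = 3.5
cy_2 = 6
cz_2 = 5.5
r_2 = 1.5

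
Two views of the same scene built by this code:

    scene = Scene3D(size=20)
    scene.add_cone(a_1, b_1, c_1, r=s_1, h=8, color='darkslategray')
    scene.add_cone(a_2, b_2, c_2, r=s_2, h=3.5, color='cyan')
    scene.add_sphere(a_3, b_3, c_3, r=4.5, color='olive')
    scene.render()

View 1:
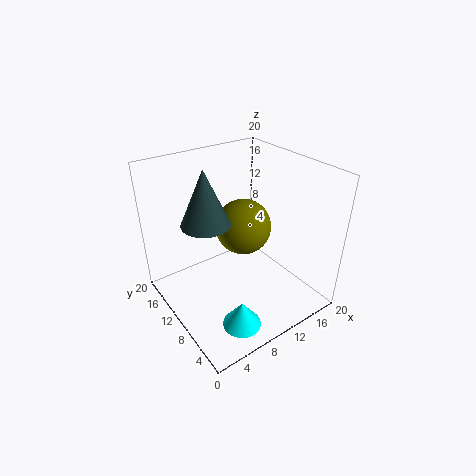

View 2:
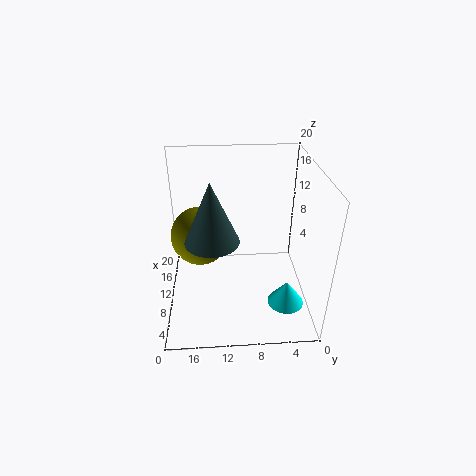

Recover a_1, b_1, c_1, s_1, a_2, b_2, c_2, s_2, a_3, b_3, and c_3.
a_1 = 7, b_1 = 13.5, c_1 = 11.5, s_1 = 3.5, a_2 = 6, b_2 = 3.5, c_2 = 1.5, s_2 = 2.5, a_3 = 15, b_3 = 15.5, c_3 = 7.5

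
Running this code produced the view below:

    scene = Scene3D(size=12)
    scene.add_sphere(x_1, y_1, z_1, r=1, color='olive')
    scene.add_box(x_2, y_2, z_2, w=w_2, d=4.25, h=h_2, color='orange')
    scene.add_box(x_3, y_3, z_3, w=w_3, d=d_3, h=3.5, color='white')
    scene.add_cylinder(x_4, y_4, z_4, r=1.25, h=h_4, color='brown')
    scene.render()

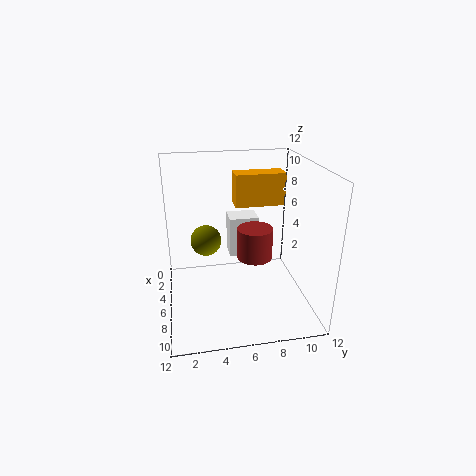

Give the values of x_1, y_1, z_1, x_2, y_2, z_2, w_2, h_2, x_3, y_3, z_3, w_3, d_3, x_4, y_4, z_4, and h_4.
x_1 = 10.5, y_1 = 3, z_1 = 8.25, x_2 = 3.25, y_2 = 6, z_2 = 8.25, w_2 = 1.75, h_2 = 2.75, x_3 = 3, y_3 = 5.5, z_3 = 3.75, w_3 = 2, d_3 = 2.5, x_4 = 9.75, y_4 = 6.5, z_4 = 6.25, h_4 = 2.25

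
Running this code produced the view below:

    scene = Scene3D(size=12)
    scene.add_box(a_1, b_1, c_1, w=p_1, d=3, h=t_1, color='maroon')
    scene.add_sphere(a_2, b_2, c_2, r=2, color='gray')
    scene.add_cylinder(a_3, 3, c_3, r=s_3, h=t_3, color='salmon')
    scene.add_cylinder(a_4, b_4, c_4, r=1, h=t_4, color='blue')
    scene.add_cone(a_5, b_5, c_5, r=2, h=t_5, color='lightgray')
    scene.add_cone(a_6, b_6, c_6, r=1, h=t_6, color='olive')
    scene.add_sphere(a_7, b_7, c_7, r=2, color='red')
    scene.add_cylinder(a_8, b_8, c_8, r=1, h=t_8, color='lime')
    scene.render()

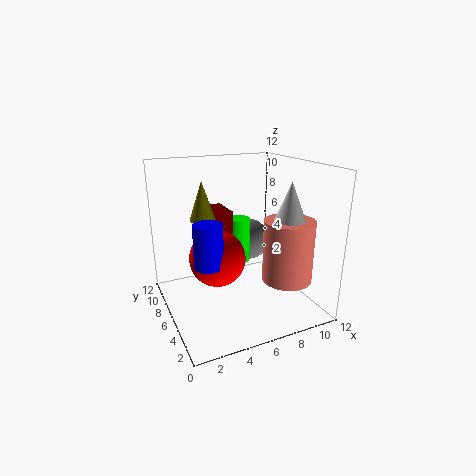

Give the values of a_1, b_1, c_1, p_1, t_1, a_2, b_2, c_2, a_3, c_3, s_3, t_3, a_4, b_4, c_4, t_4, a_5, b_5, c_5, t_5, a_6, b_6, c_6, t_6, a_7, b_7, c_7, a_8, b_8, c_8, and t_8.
a_1 = 4
b_1 = 7
c_1 = 6
p_1 = 2
t_1 = 2
a_2 = 9
b_2 = 10
c_2 = 4
a_3 = 9
c_3 = 3
s_3 = 2
t_3 = 5
a_4 = 2
b_4 = 2
c_4 = 6
t_4 = 3
a_5 = 9
b_5 = 3
c_5 = 6
t_5 = 5
a_6 = 3
b_6 = 6
c_6 = 8
t_6 = 3
a_7 = 3
b_7 = 3
c_7 = 6
a_8 = 7
b_8 = 8
c_8 = 3
t_8 = 4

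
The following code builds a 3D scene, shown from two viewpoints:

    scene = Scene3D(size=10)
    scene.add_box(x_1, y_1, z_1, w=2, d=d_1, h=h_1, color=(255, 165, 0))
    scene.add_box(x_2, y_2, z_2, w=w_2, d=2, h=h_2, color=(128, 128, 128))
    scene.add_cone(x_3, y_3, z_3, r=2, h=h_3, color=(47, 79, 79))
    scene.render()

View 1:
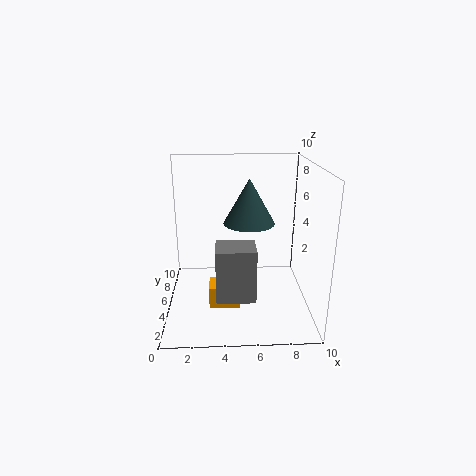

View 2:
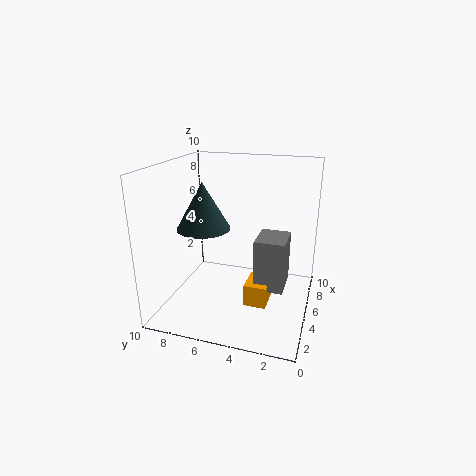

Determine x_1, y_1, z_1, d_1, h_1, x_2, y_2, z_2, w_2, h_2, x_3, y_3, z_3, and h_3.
x_1 = 3; y_1 = 2.5; z_1 = 1; d_1 = 1.5; h_1 = 1.5; x_2 = 3.5; y_2 = 1.5; z_2 = 2; w_2 = 2.5; h_2 = 3.5; x_3 = 6; y_3 = 8; z_3 = 5; h_3 = 3.5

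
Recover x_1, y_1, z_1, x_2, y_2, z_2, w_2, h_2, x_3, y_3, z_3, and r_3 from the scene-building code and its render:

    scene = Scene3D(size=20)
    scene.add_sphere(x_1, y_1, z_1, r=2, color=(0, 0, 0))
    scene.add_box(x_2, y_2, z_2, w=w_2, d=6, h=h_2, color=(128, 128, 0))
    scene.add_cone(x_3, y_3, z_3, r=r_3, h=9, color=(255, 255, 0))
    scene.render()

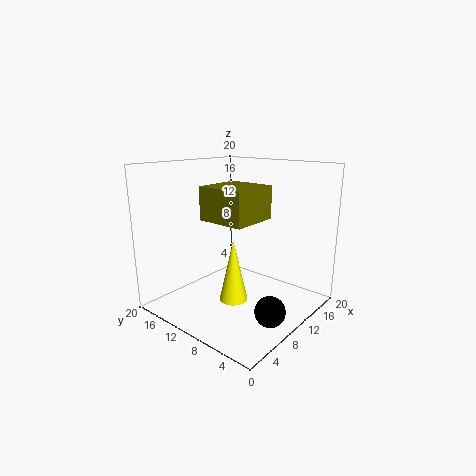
x_1 = 8; y_1 = 3; z_1 = 2; x_2 = 3; y_2 = 4; z_2 = 14; w_2 = 6; h_2 = 4; x_3 = 9; y_3 = 10; z_3 = 1; r_3 = 2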